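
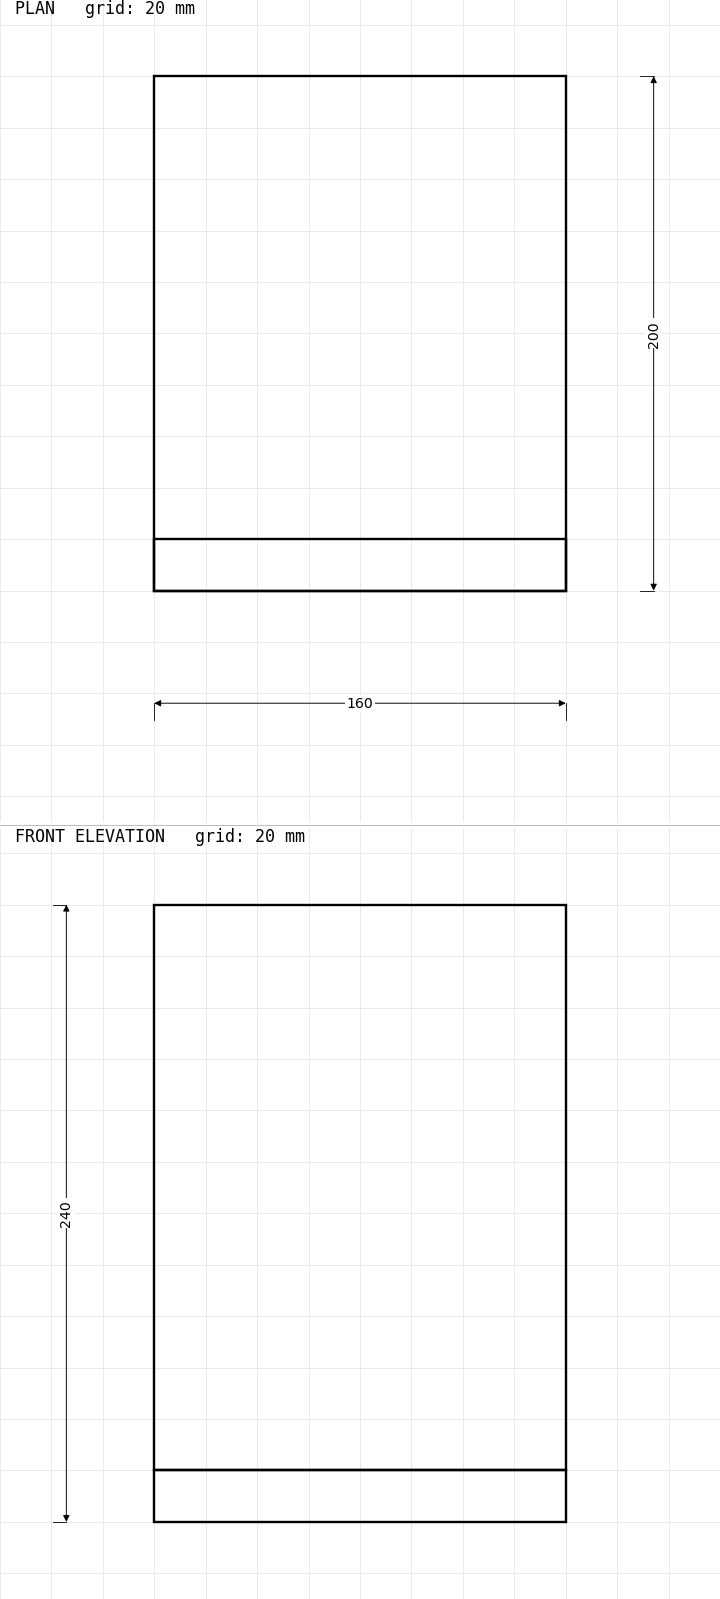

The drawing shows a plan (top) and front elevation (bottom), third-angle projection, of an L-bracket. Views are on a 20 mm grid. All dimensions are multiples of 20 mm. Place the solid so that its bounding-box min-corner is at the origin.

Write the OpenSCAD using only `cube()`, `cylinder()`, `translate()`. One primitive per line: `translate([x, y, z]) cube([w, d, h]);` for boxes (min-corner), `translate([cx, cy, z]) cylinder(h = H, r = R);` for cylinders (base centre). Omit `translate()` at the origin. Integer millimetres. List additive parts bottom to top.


cube([160, 200, 20]);
translate([0, 0, 20]) cube([160, 20, 220]);


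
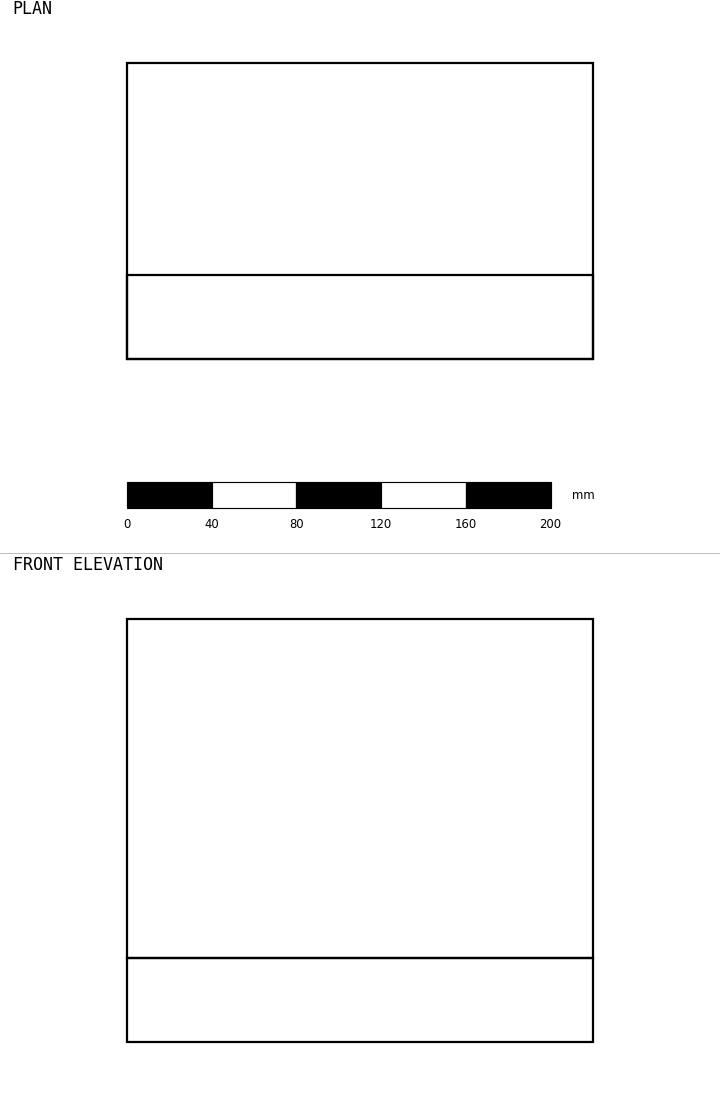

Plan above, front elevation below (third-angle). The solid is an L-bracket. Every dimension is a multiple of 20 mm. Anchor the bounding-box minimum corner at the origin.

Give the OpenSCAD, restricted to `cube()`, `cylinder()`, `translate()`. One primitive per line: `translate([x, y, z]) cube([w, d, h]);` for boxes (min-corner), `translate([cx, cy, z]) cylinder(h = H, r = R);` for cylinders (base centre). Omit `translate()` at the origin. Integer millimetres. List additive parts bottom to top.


cube([220, 140, 40]);
translate([0, 0, 40]) cube([220, 40, 160]);


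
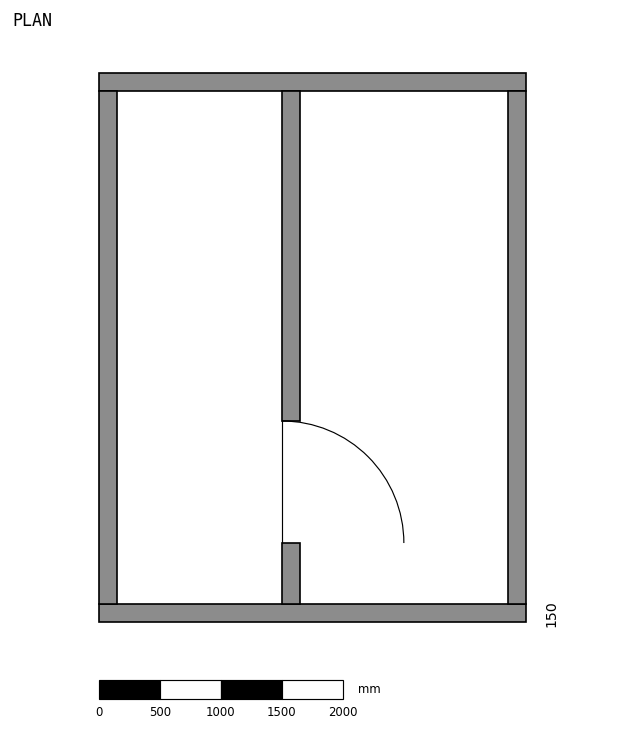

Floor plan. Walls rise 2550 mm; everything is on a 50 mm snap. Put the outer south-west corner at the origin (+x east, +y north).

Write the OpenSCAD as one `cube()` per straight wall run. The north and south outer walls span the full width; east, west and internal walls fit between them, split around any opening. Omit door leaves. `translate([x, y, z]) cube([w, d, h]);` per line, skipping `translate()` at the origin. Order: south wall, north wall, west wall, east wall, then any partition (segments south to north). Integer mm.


cube([3500, 150, 2550]);
translate([0, 4350, 0]) cube([3500, 150, 2550]);
translate([0, 150, 0]) cube([150, 4200, 2550]);
translate([3350, 150, 0]) cube([150, 4200, 2550]);
translate([1500, 150, 0]) cube([150, 500, 2550]);
translate([1500, 1650, 0]) cube([150, 2700, 2550]);


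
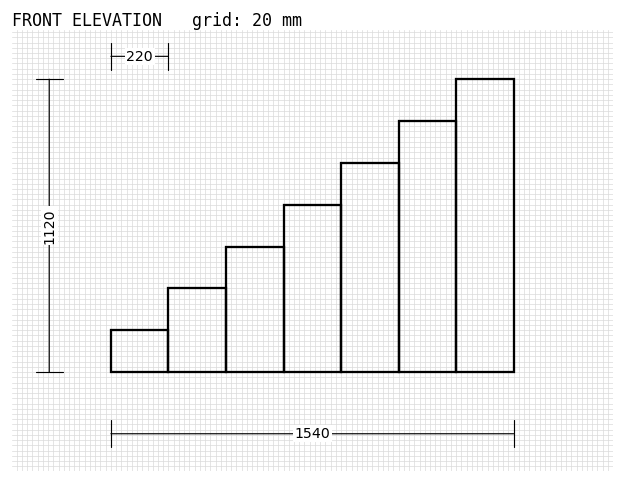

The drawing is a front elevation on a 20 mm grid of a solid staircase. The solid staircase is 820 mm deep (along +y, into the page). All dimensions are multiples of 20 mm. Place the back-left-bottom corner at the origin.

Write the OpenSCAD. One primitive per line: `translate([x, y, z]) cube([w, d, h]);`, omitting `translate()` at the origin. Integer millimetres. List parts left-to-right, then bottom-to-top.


cube([220, 820, 160]);
translate([220, 0, 0]) cube([220, 820, 320]);
translate([440, 0, 0]) cube([220, 820, 480]);
translate([660, 0, 0]) cube([220, 820, 640]);
translate([880, 0, 0]) cube([220, 820, 800]);
translate([1100, 0, 0]) cube([220, 820, 960]);
translate([1320, 0, 0]) cube([220, 820, 1120]);


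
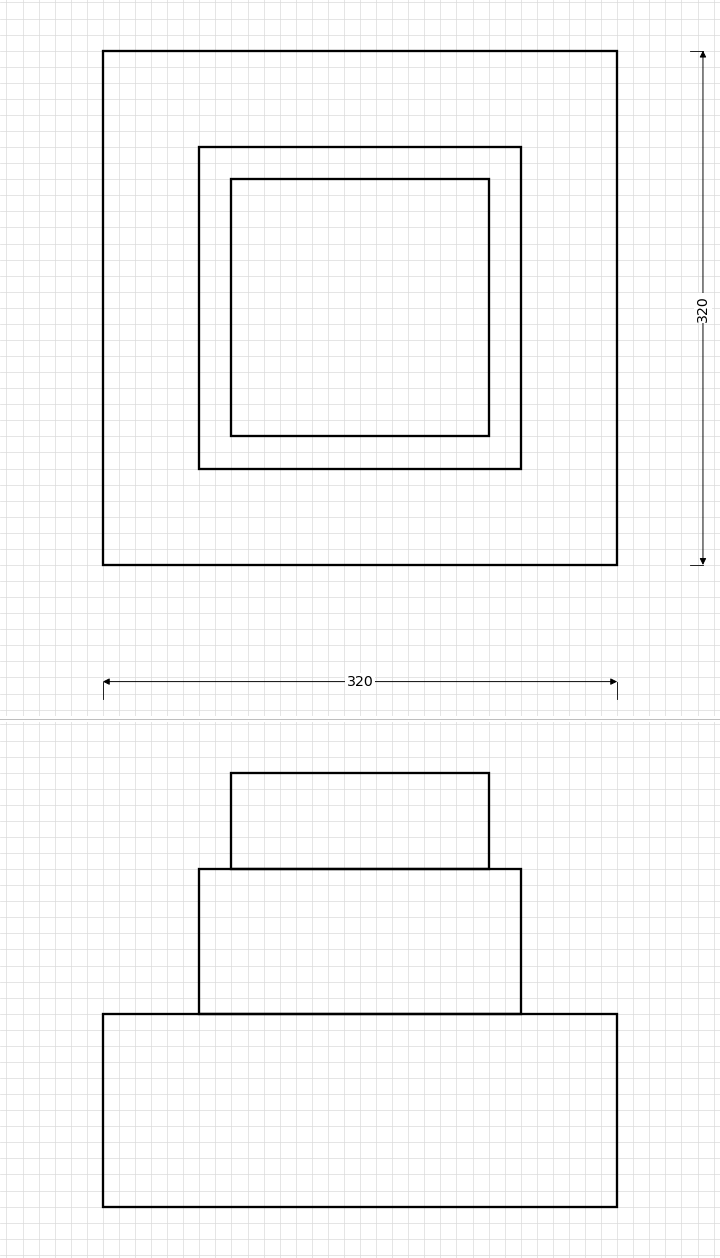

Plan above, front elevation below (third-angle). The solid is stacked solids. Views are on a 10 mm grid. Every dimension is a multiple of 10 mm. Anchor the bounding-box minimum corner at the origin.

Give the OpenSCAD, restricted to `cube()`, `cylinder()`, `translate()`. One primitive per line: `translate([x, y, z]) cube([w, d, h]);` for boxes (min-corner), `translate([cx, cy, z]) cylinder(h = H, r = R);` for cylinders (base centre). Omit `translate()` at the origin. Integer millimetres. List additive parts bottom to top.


cube([320, 320, 120]);
translate([60, 60, 120]) cube([200, 200, 90]);
translate([80, 80, 210]) cube([160, 160, 60]);


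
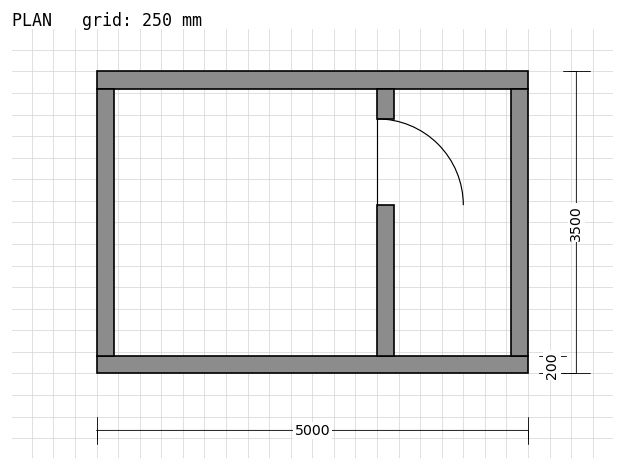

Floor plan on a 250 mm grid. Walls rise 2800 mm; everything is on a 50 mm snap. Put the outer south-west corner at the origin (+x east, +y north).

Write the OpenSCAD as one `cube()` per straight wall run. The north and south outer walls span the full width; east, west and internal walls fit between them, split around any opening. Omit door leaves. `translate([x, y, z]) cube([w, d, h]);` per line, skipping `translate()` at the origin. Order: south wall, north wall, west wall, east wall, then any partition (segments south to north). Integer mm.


cube([5000, 200, 2800]);
translate([0, 3300, 0]) cube([5000, 200, 2800]);
translate([0, 200, 0]) cube([200, 3100, 2800]);
translate([4800, 200, 0]) cube([200, 3100, 2800]);
translate([3250, 200, 0]) cube([200, 1750, 2800]);
translate([3250, 2950, 0]) cube([200, 350, 2800]);


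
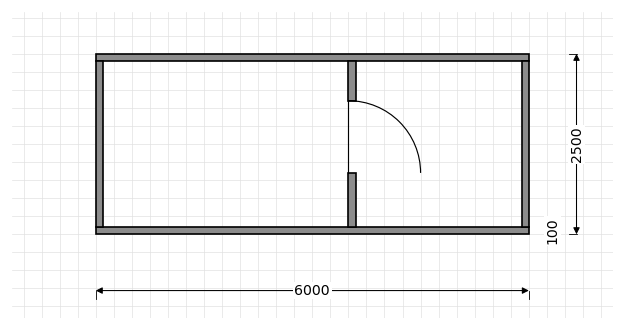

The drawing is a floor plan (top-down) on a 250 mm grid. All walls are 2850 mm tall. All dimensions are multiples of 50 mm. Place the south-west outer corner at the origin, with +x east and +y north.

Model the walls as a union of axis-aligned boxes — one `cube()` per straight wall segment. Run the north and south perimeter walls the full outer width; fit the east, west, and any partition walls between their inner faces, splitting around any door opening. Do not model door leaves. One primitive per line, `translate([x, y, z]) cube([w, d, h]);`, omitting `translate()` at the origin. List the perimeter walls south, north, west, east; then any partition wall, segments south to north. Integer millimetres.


cube([6000, 100, 2850]);
translate([0, 2400, 0]) cube([6000, 100, 2850]);
translate([0, 100, 0]) cube([100, 2300, 2850]);
translate([5900, 100, 0]) cube([100, 2300, 2850]);
translate([3500, 100, 0]) cube([100, 750, 2850]);
translate([3500, 1850, 0]) cube([100, 550, 2850]);


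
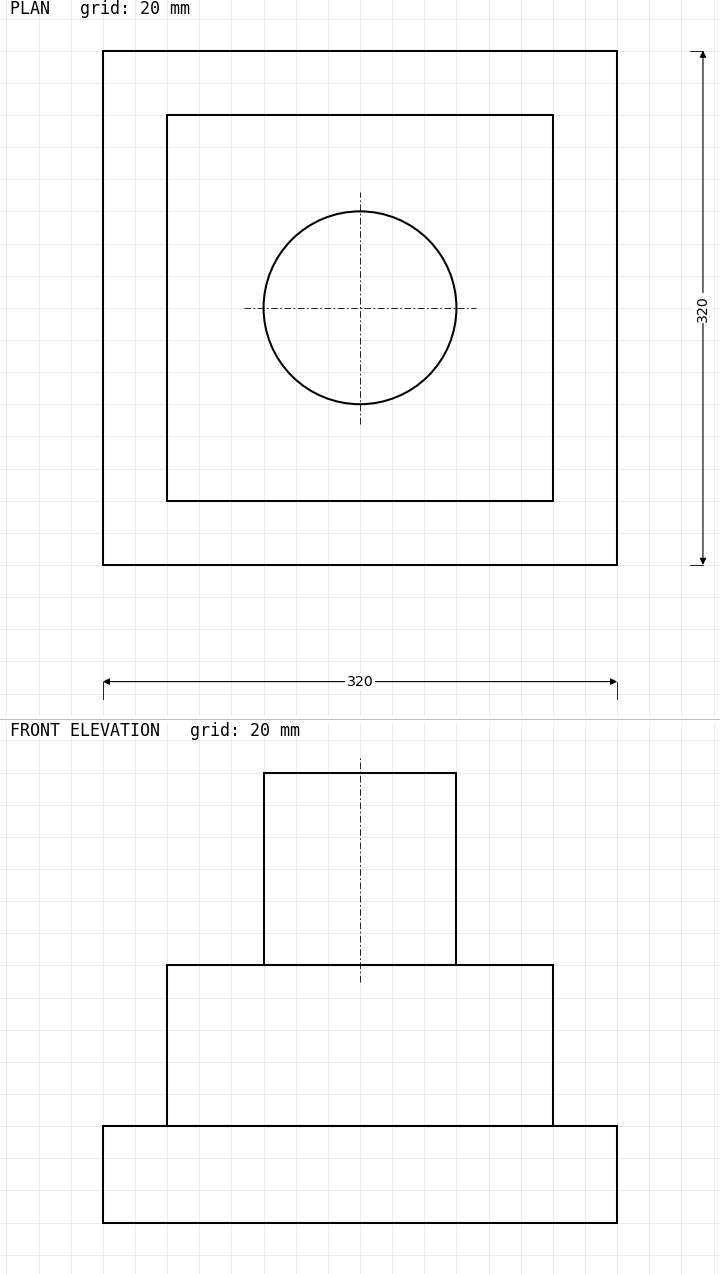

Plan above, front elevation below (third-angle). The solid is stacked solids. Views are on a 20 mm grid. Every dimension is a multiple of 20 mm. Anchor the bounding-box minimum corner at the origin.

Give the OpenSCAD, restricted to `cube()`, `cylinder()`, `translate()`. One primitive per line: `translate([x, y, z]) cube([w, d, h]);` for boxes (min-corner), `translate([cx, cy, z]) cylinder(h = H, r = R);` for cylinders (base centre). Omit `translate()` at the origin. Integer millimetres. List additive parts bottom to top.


cube([320, 320, 60]);
translate([40, 40, 60]) cube([240, 240, 100]);
translate([160, 160, 160]) cylinder(h = 120, r = 60);


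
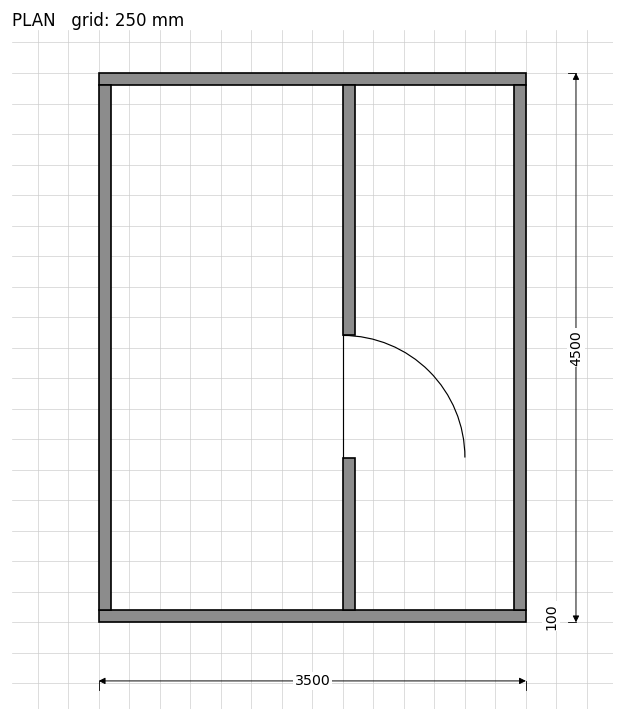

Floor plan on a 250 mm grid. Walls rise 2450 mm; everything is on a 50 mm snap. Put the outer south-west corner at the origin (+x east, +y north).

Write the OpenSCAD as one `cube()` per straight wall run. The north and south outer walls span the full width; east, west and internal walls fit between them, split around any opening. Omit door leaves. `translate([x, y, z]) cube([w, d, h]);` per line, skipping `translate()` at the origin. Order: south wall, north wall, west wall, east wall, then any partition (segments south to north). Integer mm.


cube([3500, 100, 2450]);
translate([0, 4400, 0]) cube([3500, 100, 2450]);
translate([0, 100, 0]) cube([100, 4300, 2450]);
translate([3400, 100, 0]) cube([100, 4300, 2450]);
translate([2000, 100, 0]) cube([100, 1250, 2450]);
translate([2000, 2350, 0]) cube([100, 2050, 2450]);


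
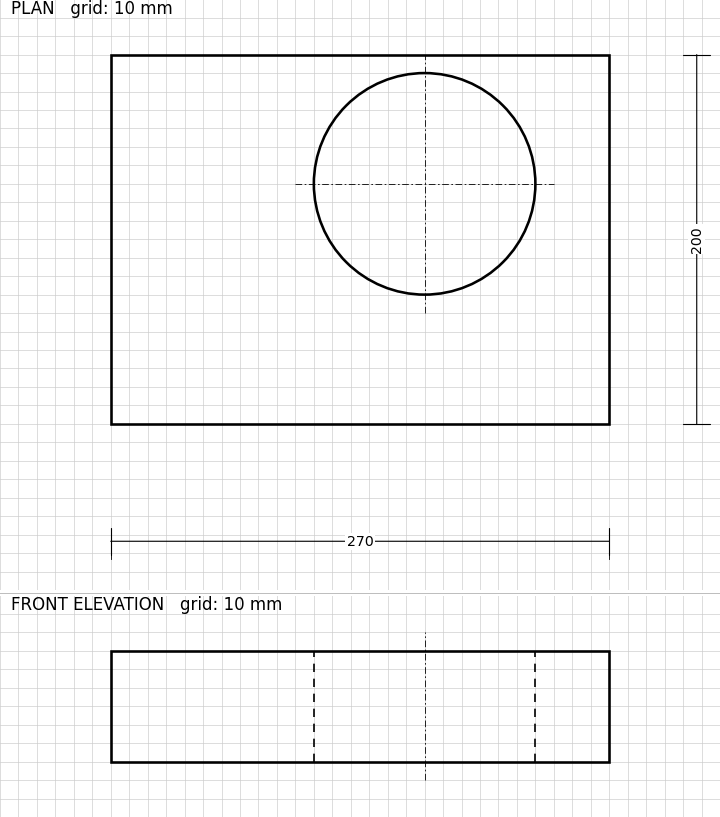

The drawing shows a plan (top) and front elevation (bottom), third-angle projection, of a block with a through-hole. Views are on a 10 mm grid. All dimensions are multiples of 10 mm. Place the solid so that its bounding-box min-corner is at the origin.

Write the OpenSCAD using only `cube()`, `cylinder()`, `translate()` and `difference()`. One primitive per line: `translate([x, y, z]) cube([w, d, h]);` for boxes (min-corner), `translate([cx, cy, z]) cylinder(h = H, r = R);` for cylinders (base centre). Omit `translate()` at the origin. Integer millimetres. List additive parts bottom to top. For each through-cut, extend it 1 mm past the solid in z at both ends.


difference() {
  cube([270, 200, 60]);
  translate([170, 130, -1]) cylinder(h = 62, r = 60);
}


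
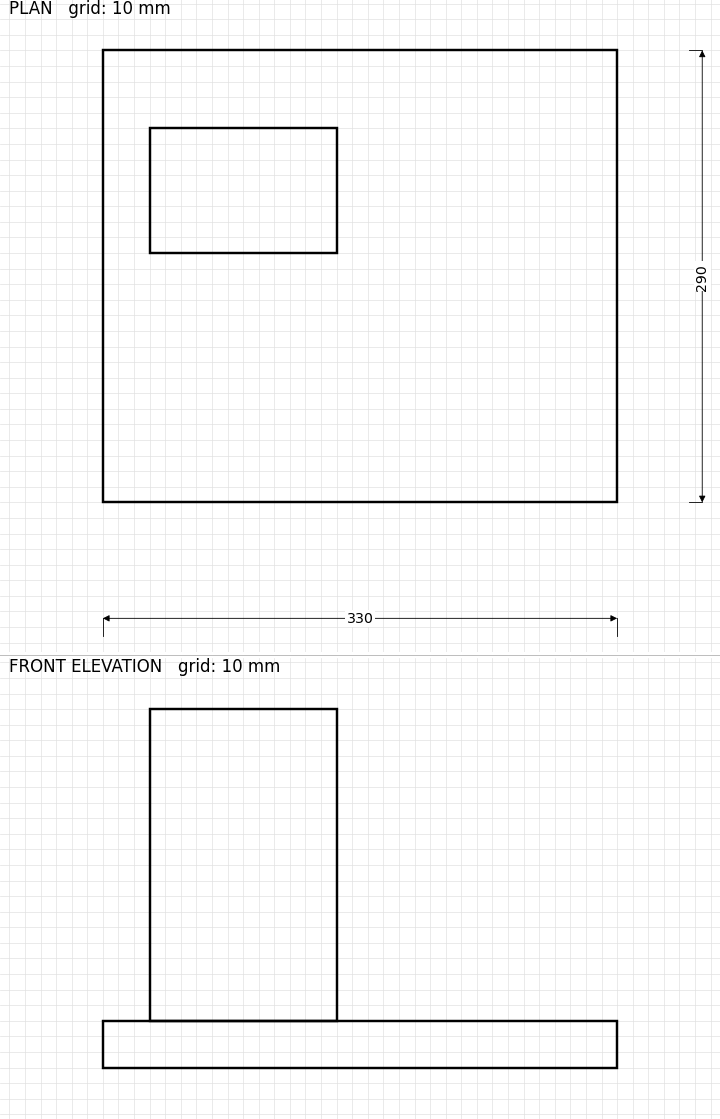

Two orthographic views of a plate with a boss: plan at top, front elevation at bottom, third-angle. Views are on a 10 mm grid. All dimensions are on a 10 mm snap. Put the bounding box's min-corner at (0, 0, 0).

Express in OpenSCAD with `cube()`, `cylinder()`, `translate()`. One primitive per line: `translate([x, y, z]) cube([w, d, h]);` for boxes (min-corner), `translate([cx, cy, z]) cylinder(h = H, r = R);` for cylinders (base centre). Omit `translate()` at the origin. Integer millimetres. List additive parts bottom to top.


cube([330, 290, 30]);
translate([30, 160, 30]) cube([120, 80, 200]);


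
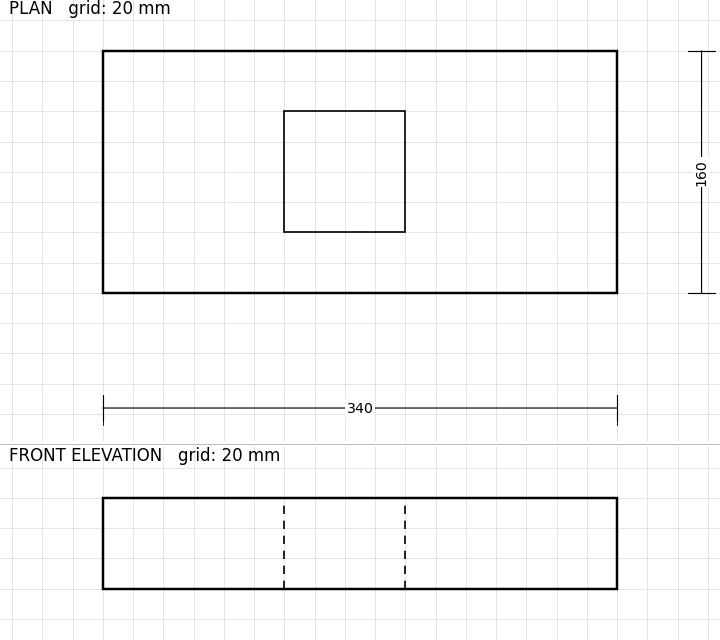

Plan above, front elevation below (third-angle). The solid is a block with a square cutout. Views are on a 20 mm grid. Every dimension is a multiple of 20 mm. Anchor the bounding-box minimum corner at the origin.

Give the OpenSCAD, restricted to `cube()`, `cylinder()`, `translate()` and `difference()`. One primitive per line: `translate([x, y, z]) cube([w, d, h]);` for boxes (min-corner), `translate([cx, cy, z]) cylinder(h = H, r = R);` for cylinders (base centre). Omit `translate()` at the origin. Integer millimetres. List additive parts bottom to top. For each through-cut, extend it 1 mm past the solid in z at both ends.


difference() {
  cube([340, 160, 60]);
  translate([120, 40, -1]) cube([80, 80, 62]);
}


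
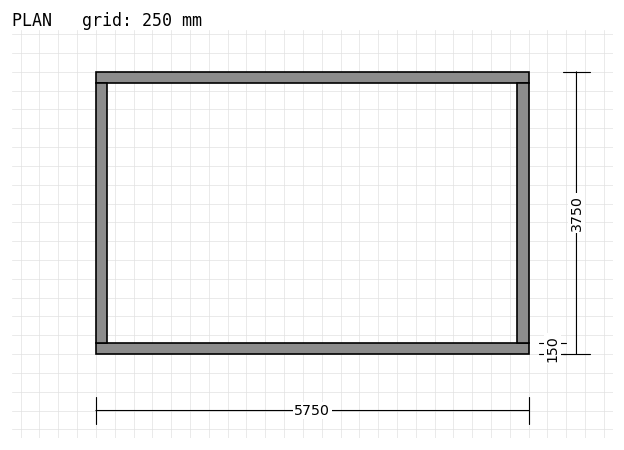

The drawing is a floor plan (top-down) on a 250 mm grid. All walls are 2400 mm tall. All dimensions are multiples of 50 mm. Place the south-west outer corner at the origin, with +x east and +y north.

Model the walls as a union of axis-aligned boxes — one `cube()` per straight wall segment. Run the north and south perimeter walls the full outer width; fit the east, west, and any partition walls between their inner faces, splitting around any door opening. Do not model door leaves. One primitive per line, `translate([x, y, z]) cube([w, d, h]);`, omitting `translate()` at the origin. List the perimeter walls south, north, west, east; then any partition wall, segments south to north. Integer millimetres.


cube([5750, 150, 2400]);
translate([0, 3600, 0]) cube([5750, 150, 2400]);
translate([0, 150, 0]) cube([150, 3450, 2400]);
translate([5600, 150, 0]) cube([150, 3450, 2400]);


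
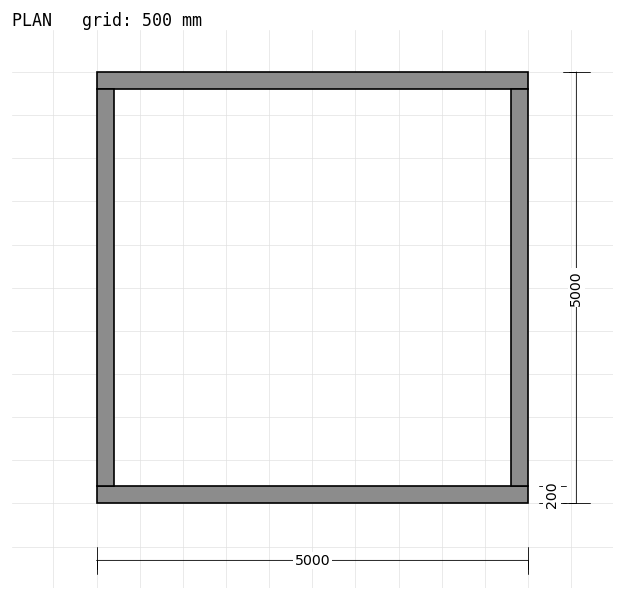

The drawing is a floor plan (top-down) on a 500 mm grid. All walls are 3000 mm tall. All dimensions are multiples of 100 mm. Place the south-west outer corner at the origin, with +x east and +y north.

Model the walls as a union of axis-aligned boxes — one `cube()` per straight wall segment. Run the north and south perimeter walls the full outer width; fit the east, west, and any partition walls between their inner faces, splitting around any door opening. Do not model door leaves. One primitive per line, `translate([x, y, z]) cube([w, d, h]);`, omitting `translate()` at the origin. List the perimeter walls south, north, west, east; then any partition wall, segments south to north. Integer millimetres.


cube([5000, 200, 3000]);
translate([0, 4800, 0]) cube([5000, 200, 3000]);
translate([0, 200, 0]) cube([200, 4600, 3000]);
translate([4800, 200, 0]) cube([200, 4600, 3000]);


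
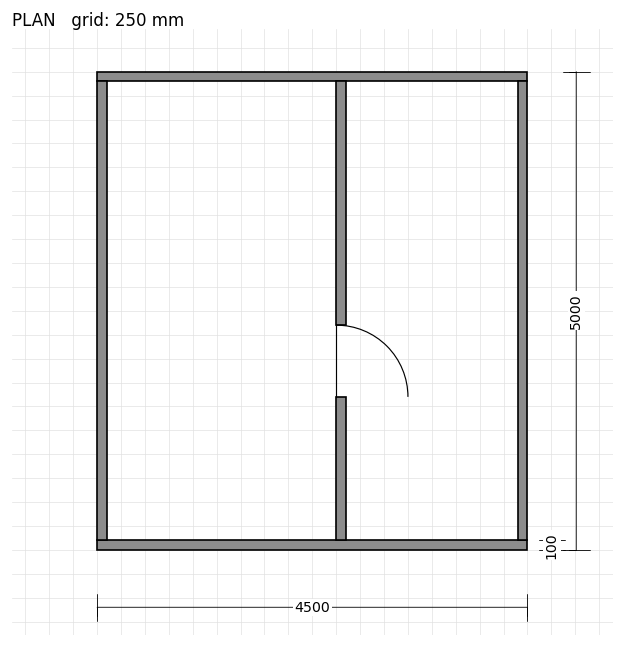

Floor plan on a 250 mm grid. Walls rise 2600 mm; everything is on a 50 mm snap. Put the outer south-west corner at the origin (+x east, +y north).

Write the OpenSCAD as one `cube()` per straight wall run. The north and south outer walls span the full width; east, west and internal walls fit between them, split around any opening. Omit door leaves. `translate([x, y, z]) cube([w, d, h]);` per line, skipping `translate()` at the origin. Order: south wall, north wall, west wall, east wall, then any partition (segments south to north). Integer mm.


cube([4500, 100, 2600]);
translate([0, 4900, 0]) cube([4500, 100, 2600]);
translate([0, 100, 0]) cube([100, 4800, 2600]);
translate([4400, 100, 0]) cube([100, 4800, 2600]);
translate([2500, 100, 0]) cube([100, 1500, 2600]);
translate([2500, 2350, 0]) cube([100, 2550, 2600]);


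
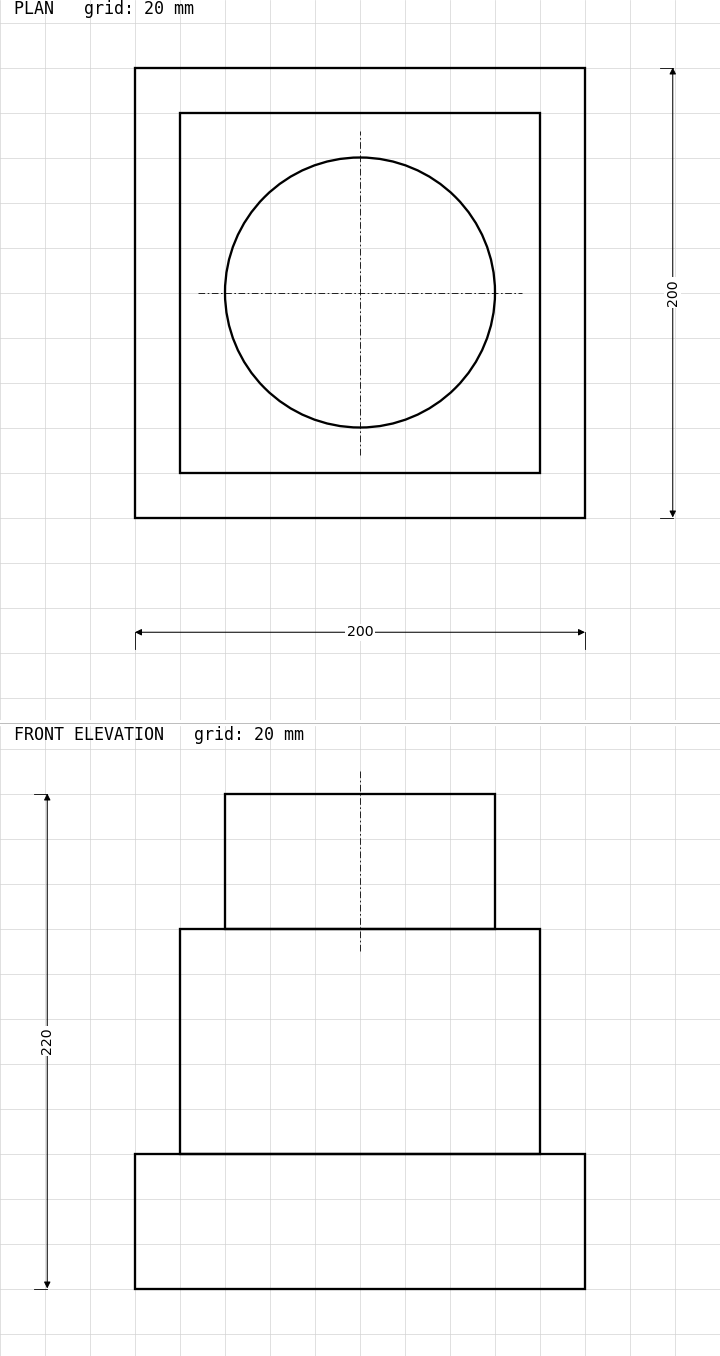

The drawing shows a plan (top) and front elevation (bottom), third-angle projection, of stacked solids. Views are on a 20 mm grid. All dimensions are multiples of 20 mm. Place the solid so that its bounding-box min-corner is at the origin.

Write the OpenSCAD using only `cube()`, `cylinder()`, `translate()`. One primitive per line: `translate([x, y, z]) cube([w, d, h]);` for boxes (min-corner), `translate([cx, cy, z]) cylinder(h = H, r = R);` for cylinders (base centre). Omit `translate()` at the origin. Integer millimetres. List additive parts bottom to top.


cube([200, 200, 60]);
translate([20, 20, 60]) cube([160, 160, 100]);
translate([100, 100, 160]) cylinder(h = 60, r = 60);


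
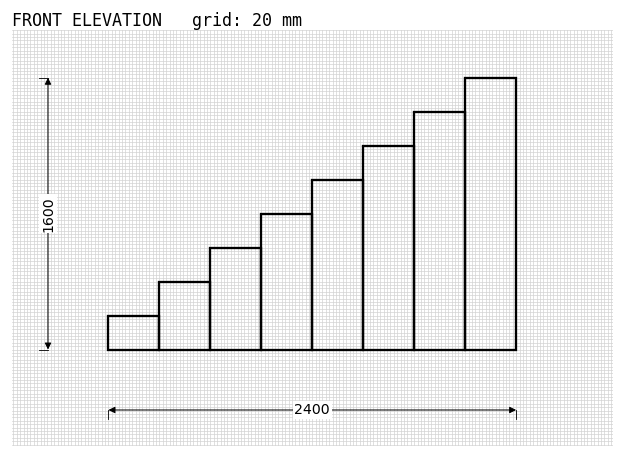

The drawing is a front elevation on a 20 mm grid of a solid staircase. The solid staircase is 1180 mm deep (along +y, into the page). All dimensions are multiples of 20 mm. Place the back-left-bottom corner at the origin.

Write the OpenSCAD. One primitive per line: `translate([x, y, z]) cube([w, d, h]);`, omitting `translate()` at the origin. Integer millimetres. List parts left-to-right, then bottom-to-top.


cube([300, 1180, 200]);
translate([300, 0, 0]) cube([300, 1180, 400]);
translate([600, 0, 0]) cube([300, 1180, 600]);
translate([900, 0, 0]) cube([300, 1180, 800]);
translate([1200, 0, 0]) cube([300, 1180, 1000]);
translate([1500, 0, 0]) cube([300, 1180, 1200]);
translate([1800, 0, 0]) cube([300, 1180, 1400]);
translate([2100, 0, 0]) cube([300, 1180, 1600]);


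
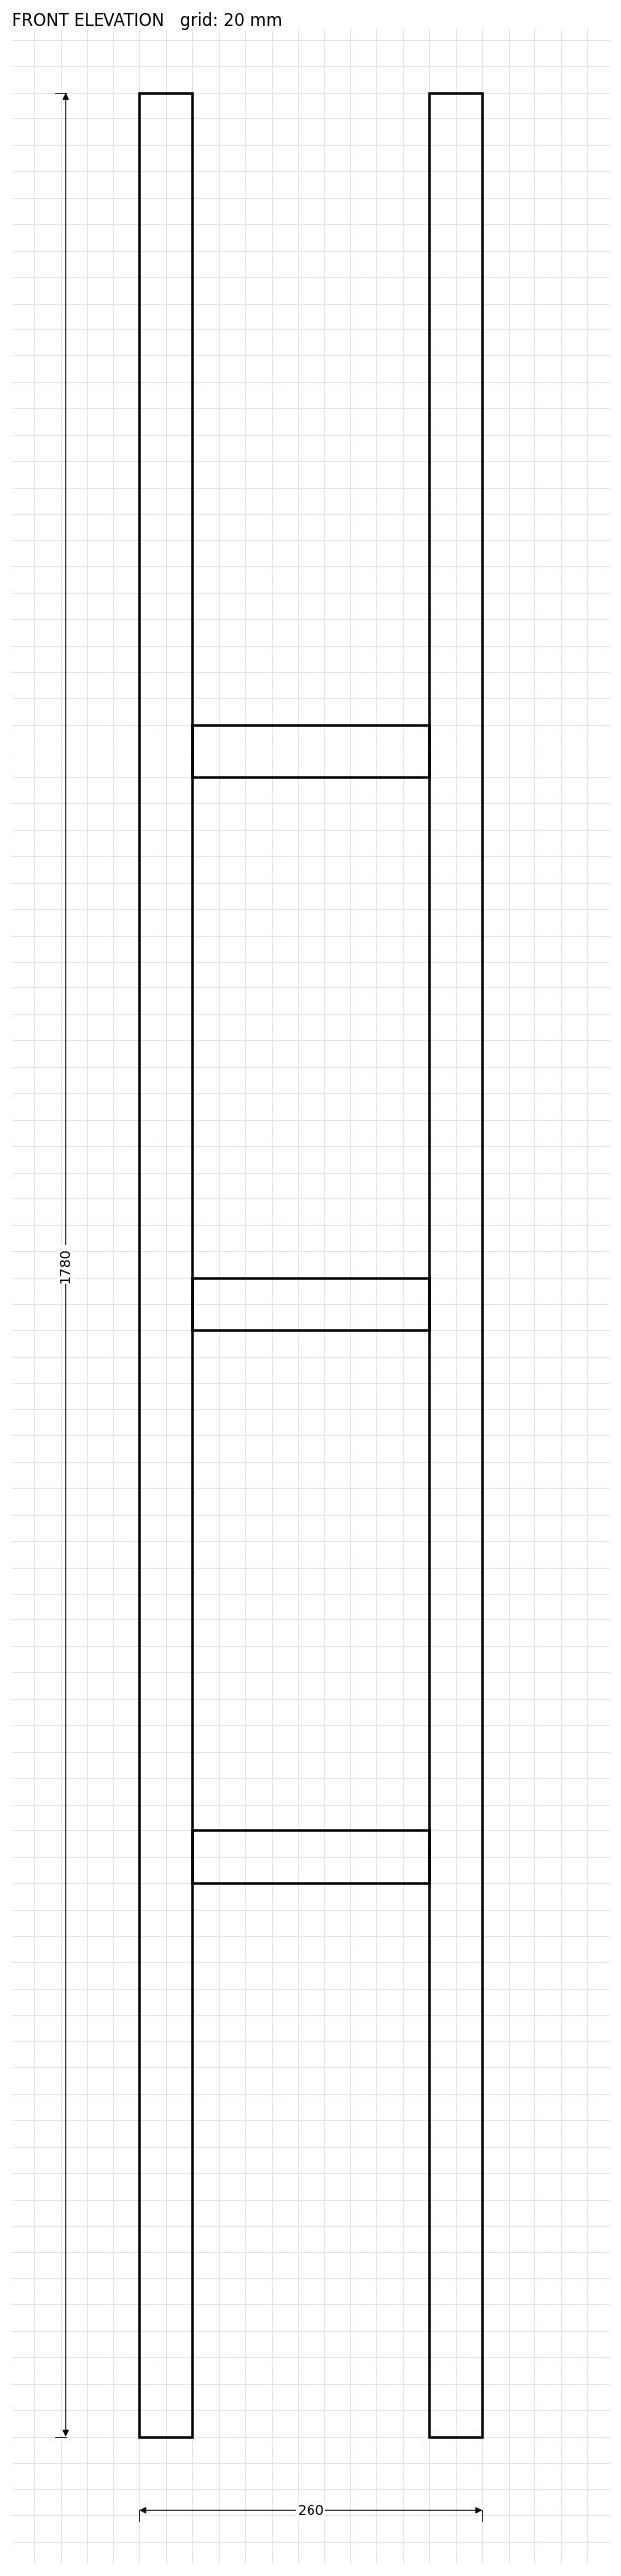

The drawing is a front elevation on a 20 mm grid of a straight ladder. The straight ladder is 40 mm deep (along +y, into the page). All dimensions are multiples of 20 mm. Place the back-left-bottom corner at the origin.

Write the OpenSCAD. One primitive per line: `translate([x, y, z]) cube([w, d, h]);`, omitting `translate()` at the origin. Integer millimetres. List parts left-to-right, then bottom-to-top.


cube([40, 40, 1780]);
translate([40, 0, 420]) cube([180, 40, 40]);
translate([40, 0, 840]) cube([180, 40, 40]);
translate([40, 0, 1260]) cube([180, 40, 40]);
translate([220, 0, 0]) cube([40, 40, 1780]);


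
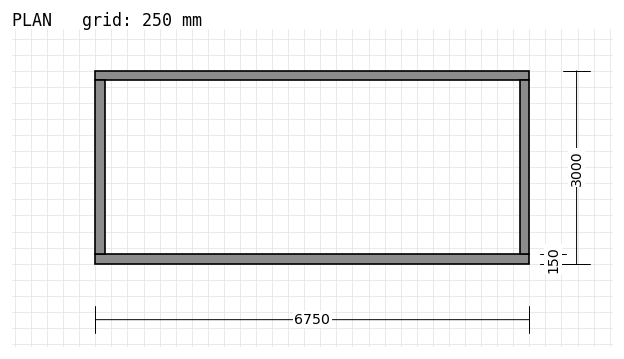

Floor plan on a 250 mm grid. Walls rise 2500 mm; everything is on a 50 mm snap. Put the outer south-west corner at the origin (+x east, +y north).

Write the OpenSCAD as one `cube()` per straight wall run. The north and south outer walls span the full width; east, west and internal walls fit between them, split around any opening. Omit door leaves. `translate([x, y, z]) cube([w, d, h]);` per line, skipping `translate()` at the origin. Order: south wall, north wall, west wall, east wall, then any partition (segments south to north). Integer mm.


cube([6750, 150, 2500]);
translate([0, 2850, 0]) cube([6750, 150, 2500]);
translate([0, 150, 0]) cube([150, 2700, 2500]);
translate([6600, 150, 0]) cube([150, 2700, 2500]);


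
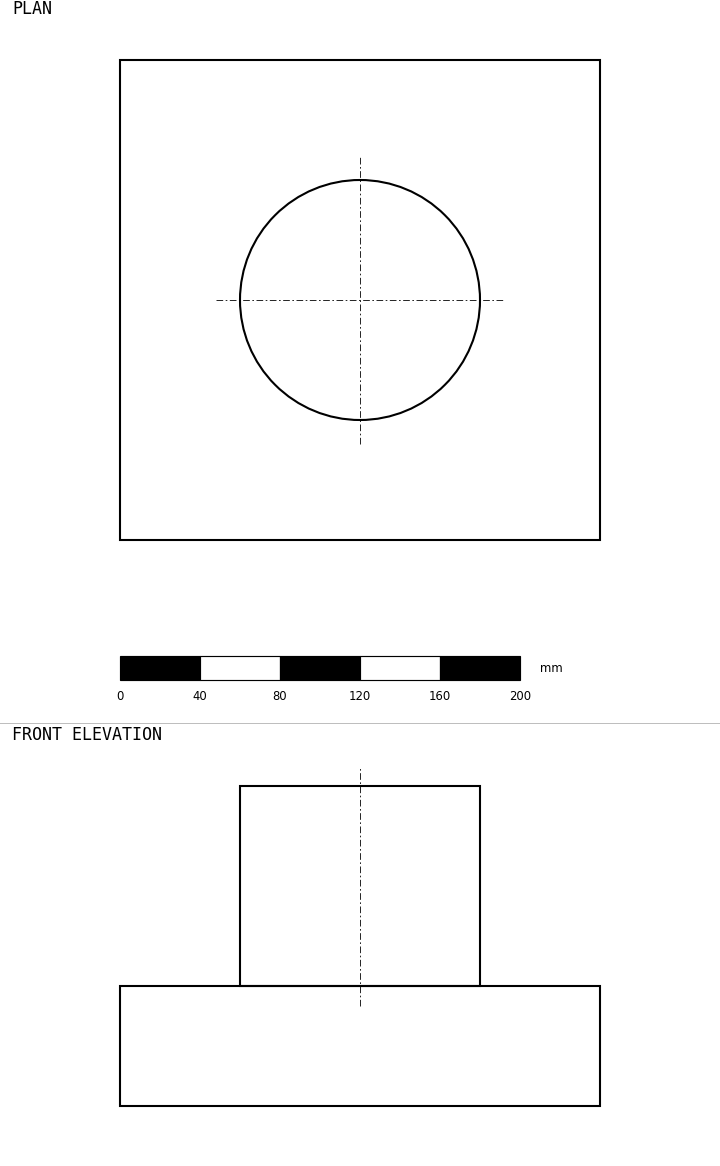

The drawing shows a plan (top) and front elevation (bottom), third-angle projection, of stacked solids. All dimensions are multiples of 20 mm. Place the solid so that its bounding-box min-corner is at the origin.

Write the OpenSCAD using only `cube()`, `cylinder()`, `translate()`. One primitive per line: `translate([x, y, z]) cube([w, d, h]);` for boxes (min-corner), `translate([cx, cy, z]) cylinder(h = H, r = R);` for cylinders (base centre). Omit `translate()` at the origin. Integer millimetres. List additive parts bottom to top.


cube([240, 240, 60]);
translate([120, 120, 60]) cylinder(h = 100, r = 60);


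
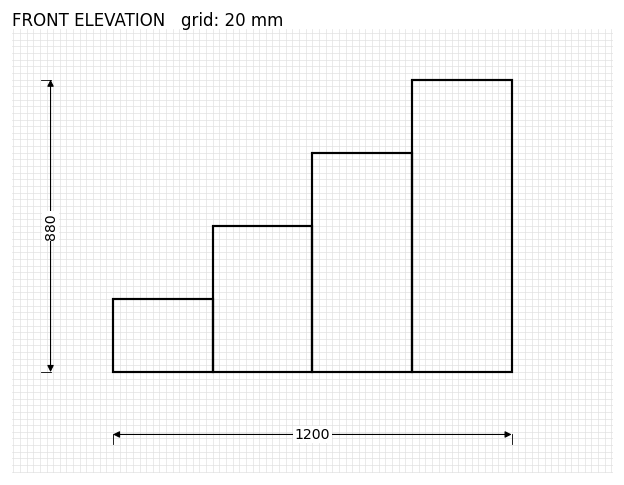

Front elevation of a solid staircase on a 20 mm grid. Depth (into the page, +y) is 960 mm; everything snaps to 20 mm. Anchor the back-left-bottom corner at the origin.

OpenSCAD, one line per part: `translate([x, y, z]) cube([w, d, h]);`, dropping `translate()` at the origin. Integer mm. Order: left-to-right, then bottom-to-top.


cube([300, 960, 220]);
translate([300, 0, 0]) cube([300, 960, 440]);
translate([600, 0, 0]) cube([300, 960, 660]);
translate([900, 0, 0]) cube([300, 960, 880]);


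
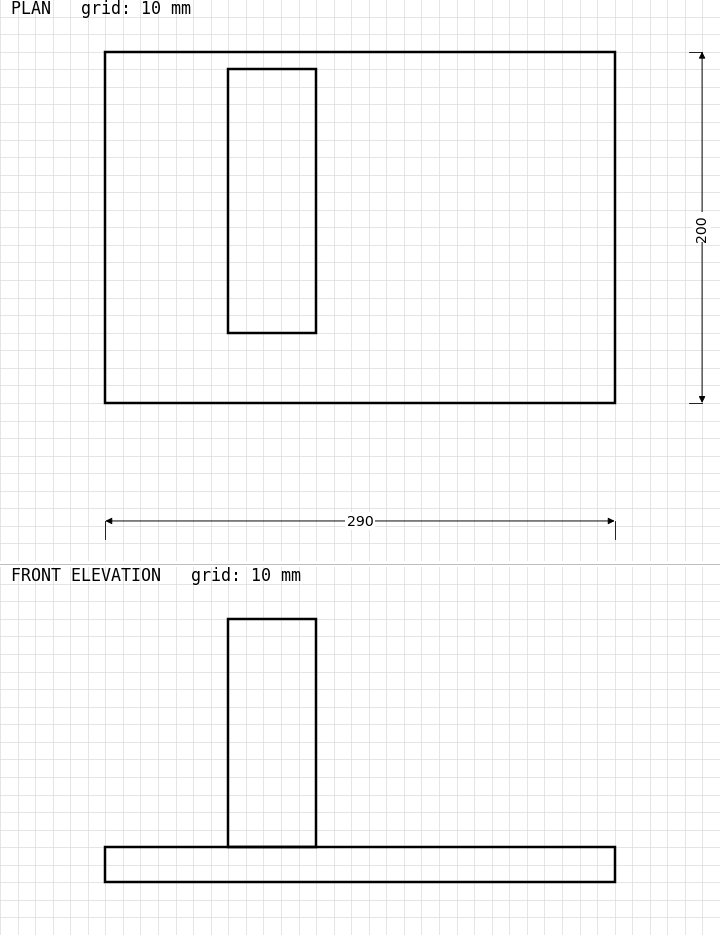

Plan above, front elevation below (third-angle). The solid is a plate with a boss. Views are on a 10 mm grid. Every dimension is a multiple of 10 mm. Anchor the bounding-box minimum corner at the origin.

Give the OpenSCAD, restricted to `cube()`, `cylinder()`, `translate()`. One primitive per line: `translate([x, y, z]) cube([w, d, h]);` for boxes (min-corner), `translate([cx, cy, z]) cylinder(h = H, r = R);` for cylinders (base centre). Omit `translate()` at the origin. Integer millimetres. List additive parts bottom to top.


cube([290, 200, 20]);
translate([70, 40, 20]) cube([50, 150, 130]);


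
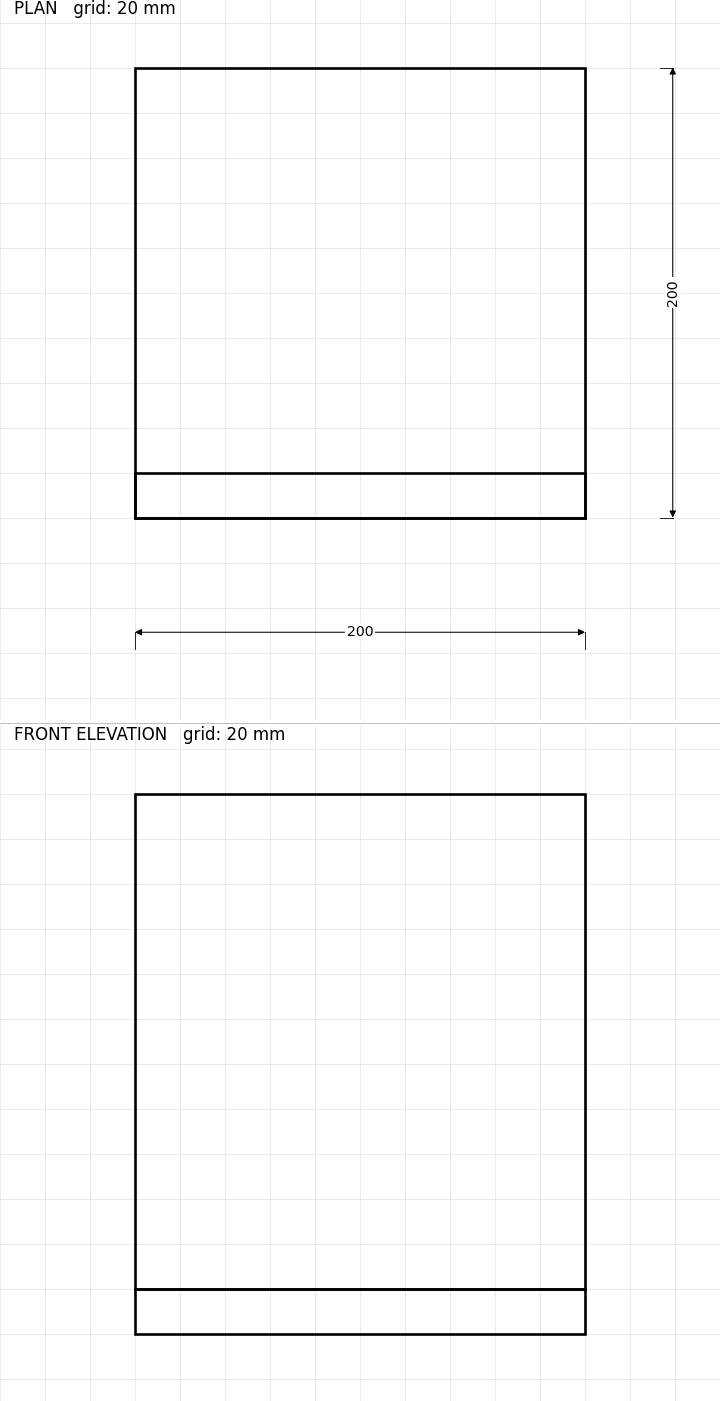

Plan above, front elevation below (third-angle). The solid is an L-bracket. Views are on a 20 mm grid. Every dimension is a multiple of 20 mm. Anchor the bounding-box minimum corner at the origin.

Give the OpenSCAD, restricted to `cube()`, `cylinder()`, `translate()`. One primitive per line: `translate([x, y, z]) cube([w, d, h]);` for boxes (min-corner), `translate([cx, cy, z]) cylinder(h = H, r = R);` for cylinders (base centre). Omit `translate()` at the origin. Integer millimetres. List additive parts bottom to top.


cube([200, 200, 20]);
translate([0, 0, 20]) cube([200, 20, 220]);


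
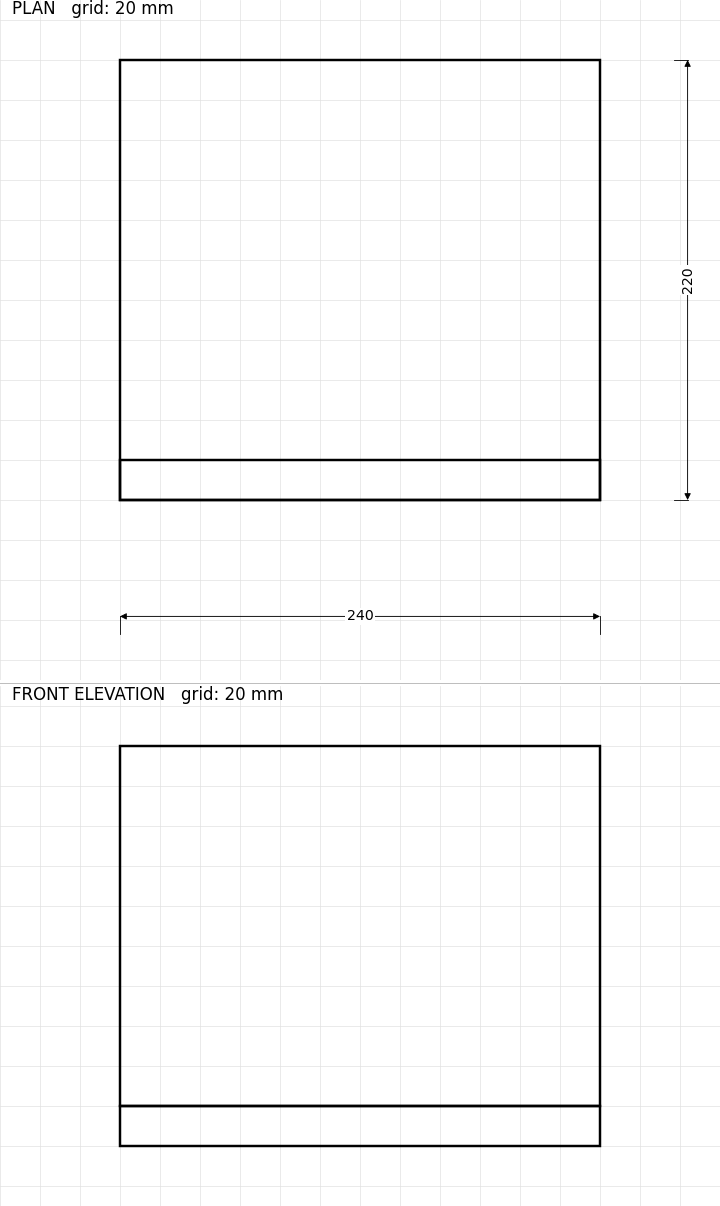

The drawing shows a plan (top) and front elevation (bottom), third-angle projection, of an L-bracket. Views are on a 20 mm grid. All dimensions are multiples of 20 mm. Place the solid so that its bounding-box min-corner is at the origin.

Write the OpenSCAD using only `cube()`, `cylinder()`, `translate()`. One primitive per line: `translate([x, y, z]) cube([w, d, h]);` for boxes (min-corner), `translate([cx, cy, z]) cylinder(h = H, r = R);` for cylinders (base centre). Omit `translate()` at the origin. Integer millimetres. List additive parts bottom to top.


cube([240, 220, 20]);
translate([0, 0, 20]) cube([240, 20, 180]);


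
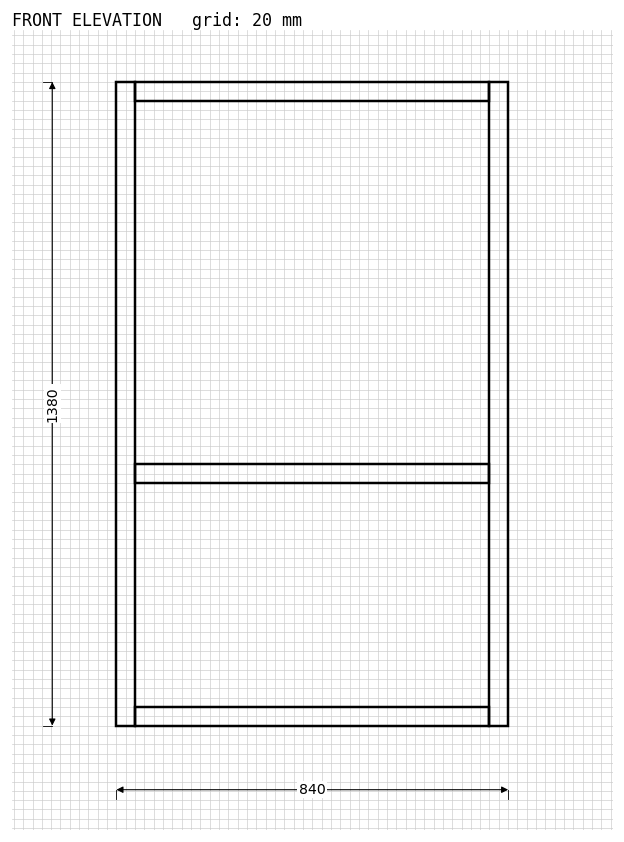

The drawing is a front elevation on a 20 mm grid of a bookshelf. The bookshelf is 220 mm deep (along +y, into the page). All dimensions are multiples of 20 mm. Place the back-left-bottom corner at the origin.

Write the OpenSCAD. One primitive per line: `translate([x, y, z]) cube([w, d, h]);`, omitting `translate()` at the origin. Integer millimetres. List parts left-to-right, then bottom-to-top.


cube([40, 220, 1380]);
translate([40, 0, 0]) cube([760, 220, 40]);
translate([40, 0, 520]) cube([760, 220, 40]);
translate([40, 0, 1340]) cube([760, 220, 40]);
translate([800, 0, 0]) cube([40, 220, 1380]);


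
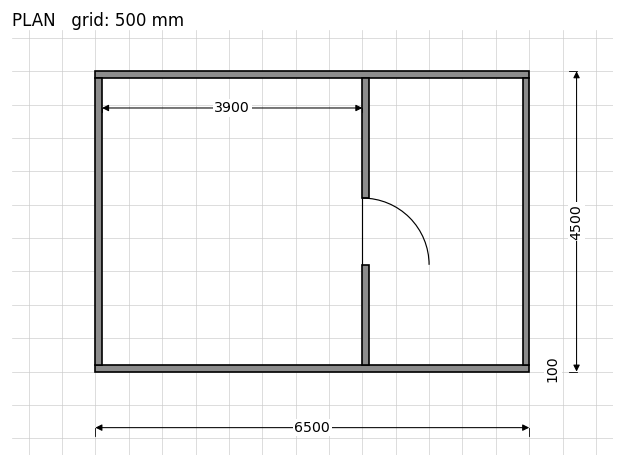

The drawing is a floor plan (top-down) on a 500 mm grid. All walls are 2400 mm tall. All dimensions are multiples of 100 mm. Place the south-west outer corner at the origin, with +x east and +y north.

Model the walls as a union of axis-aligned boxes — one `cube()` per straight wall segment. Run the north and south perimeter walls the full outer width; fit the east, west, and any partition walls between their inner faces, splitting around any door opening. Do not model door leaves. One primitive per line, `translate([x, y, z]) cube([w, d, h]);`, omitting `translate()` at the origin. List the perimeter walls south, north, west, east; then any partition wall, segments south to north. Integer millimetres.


cube([6500, 100, 2400]);
translate([0, 4400, 0]) cube([6500, 100, 2400]);
translate([0, 100, 0]) cube([100, 4300, 2400]);
translate([6400, 100, 0]) cube([100, 4300, 2400]);
translate([4000, 100, 0]) cube([100, 1500, 2400]);
translate([4000, 2600, 0]) cube([100, 1800, 2400]);


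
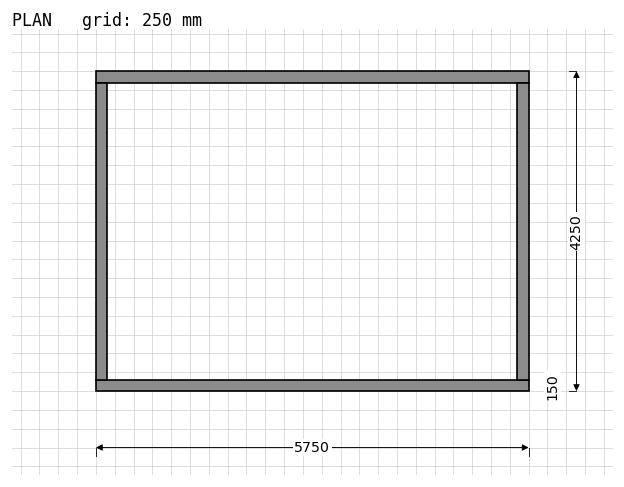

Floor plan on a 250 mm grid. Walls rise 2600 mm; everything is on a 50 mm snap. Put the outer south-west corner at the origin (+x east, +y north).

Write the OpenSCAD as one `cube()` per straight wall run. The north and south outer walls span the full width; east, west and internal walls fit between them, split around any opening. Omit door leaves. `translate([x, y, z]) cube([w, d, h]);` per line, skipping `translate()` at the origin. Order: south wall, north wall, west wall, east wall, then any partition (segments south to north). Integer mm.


cube([5750, 150, 2600]);
translate([0, 4100, 0]) cube([5750, 150, 2600]);
translate([0, 150, 0]) cube([150, 3950, 2600]);
translate([5600, 150, 0]) cube([150, 3950, 2600]);


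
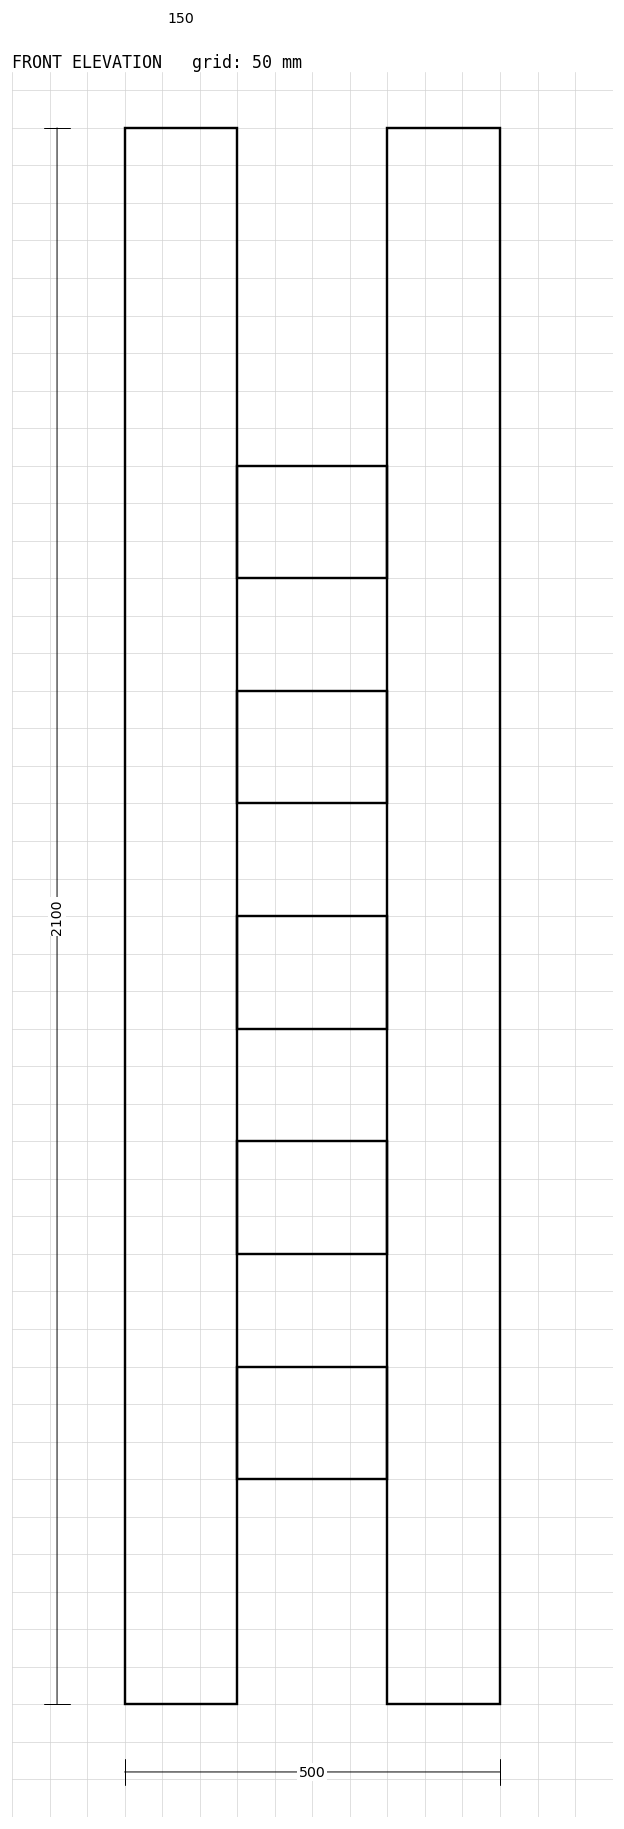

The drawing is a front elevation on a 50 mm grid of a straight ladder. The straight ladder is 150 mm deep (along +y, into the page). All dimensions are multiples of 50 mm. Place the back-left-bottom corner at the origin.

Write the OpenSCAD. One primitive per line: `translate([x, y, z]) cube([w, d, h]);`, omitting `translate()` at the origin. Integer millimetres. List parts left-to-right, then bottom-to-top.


cube([150, 150, 2100]);
translate([150, 0, 300]) cube([200, 150, 150]);
translate([150, 0, 600]) cube([200, 150, 150]);
translate([150, 0, 900]) cube([200, 150, 150]);
translate([150, 0, 1200]) cube([200, 150, 150]);
translate([150, 0, 1500]) cube([200, 150, 150]);
translate([350, 0, 0]) cube([150, 150, 2100]);


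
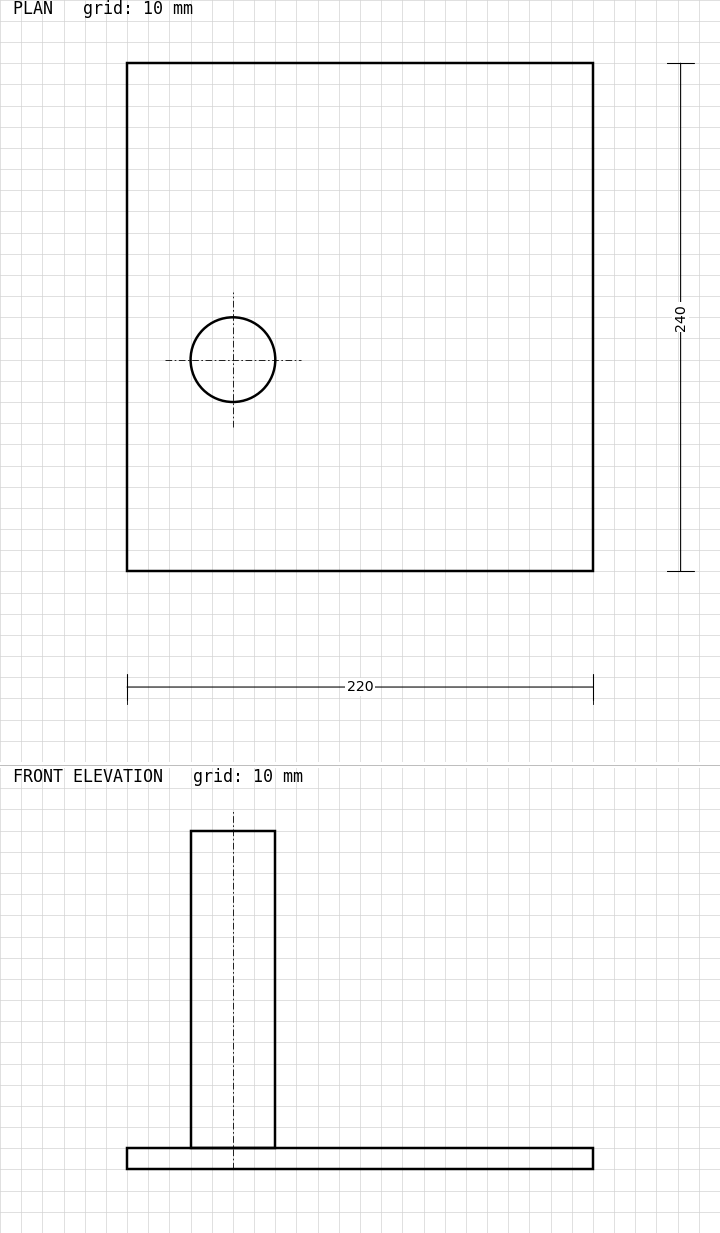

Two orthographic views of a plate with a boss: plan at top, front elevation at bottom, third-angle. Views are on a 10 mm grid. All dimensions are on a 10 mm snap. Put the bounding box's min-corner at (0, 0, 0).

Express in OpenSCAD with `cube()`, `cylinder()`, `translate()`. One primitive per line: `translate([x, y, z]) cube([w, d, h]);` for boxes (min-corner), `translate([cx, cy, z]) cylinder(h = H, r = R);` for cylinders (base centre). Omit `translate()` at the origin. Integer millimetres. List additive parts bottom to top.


cube([220, 240, 10]);
translate([50, 100, 10]) cylinder(h = 150, r = 20);


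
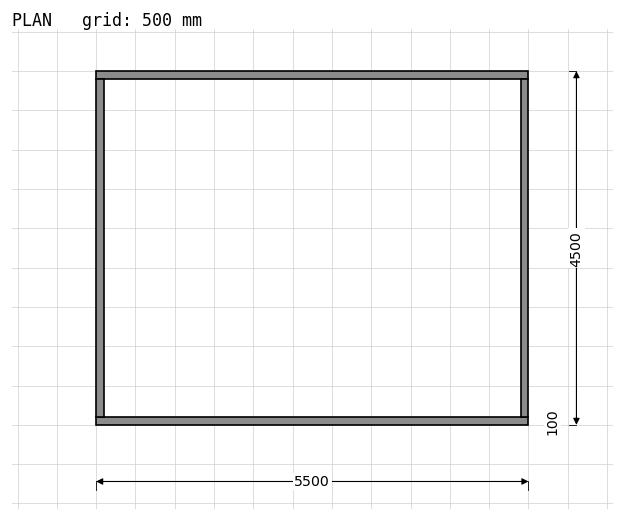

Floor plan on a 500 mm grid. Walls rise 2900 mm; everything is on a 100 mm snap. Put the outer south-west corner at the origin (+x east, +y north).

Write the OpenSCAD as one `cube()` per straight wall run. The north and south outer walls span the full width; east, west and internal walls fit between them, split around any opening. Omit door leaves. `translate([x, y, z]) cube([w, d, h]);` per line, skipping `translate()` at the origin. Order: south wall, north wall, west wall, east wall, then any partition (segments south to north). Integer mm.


cube([5500, 100, 2900]);
translate([0, 4400, 0]) cube([5500, 100, 2900]);
translate([0, 100, 0]) cube([100, 4300, 2900]);
translate([5400, 100, 0]) cube([100, 4300, 2900]);


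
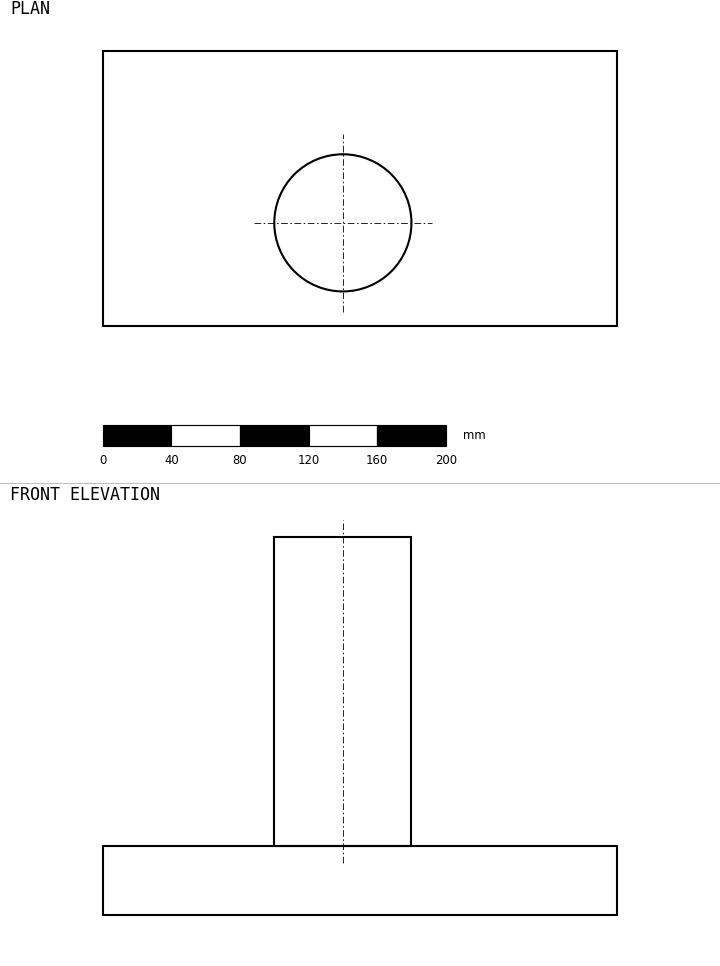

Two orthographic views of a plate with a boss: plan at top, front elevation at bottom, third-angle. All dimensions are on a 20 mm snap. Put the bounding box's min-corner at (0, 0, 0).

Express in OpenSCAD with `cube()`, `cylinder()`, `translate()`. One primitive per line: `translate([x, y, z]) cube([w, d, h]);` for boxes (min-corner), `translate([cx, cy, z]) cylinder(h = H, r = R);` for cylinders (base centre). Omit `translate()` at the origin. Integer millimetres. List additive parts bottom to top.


cube([300, 160, 40]);
translate([140, 60, 40]) cylinder(h = 180, r = 40);


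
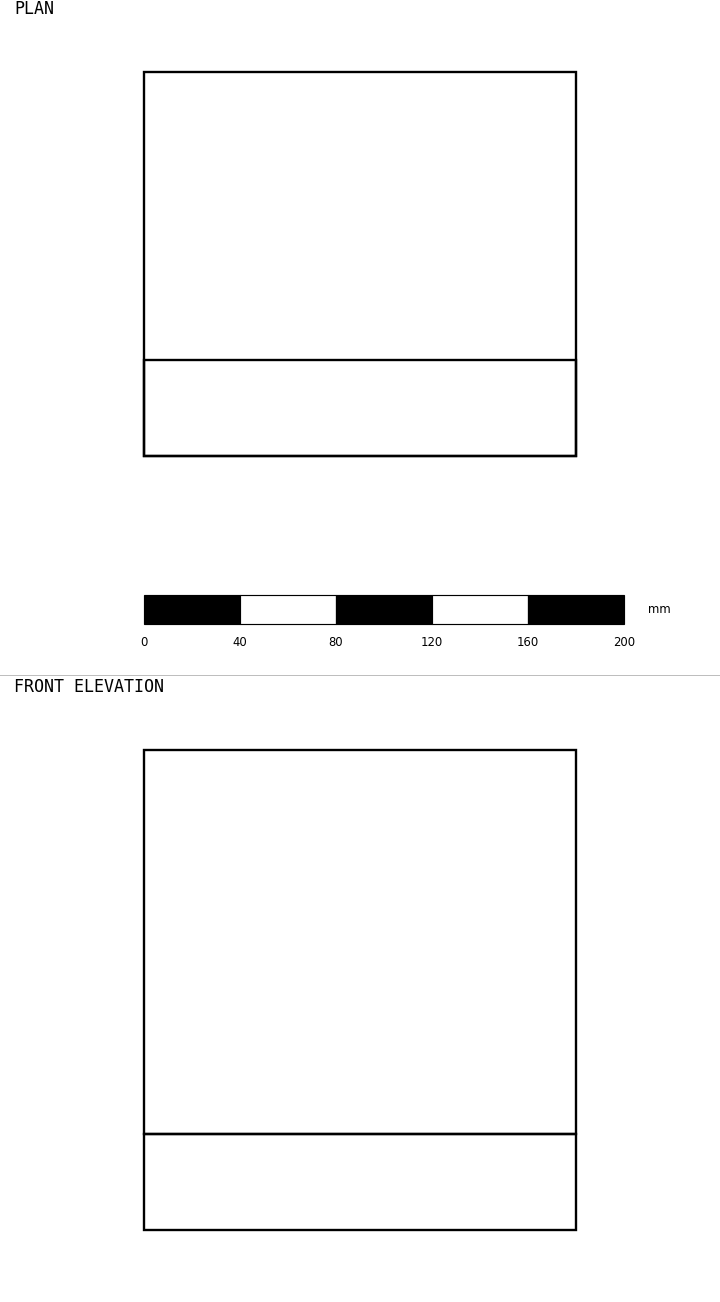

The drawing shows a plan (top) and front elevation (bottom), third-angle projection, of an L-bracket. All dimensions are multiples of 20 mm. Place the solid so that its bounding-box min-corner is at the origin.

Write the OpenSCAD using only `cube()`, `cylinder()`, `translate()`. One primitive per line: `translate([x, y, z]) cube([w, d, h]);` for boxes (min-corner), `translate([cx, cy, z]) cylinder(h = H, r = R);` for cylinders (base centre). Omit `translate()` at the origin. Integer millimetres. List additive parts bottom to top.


cube([180, 160, 40]);
translate([0, 0, 40]) cube([180, 40, 160]);


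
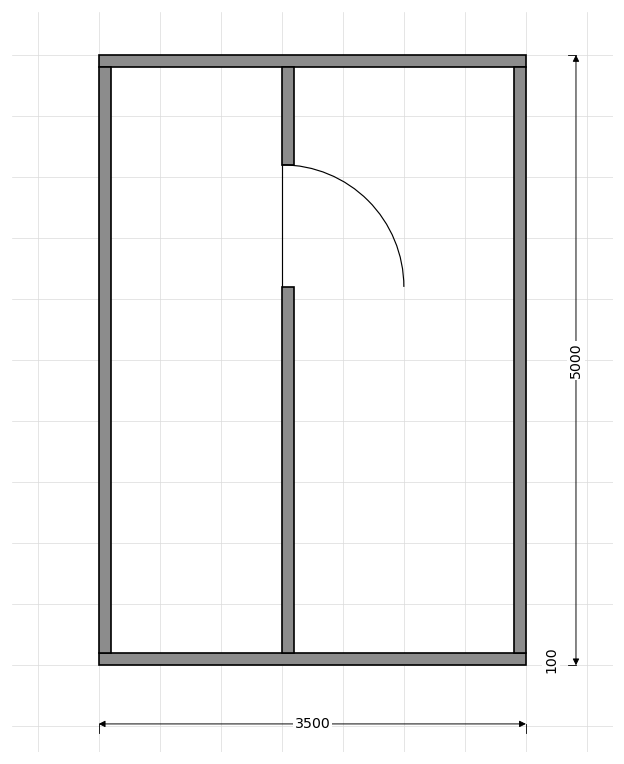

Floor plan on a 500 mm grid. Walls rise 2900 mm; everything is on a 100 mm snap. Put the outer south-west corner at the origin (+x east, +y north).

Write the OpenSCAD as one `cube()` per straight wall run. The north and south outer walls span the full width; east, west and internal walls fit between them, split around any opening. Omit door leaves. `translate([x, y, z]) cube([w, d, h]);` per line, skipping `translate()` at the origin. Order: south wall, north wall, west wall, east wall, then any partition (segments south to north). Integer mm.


cube([3500, 100, 2900]);
translate([0, 4900, 0]) cube([3500, 100, 2900]);
translate([0, 100, 0]) cube([100, 4800, 2900]);
translate([3400, 100, 0]) cube([100, 4800, 2900]);
translate([1500, 100, 0]) cube([100, 3000, 2900]);
translate([1500, 4100, 0]) cube([100, 800, 2900]);


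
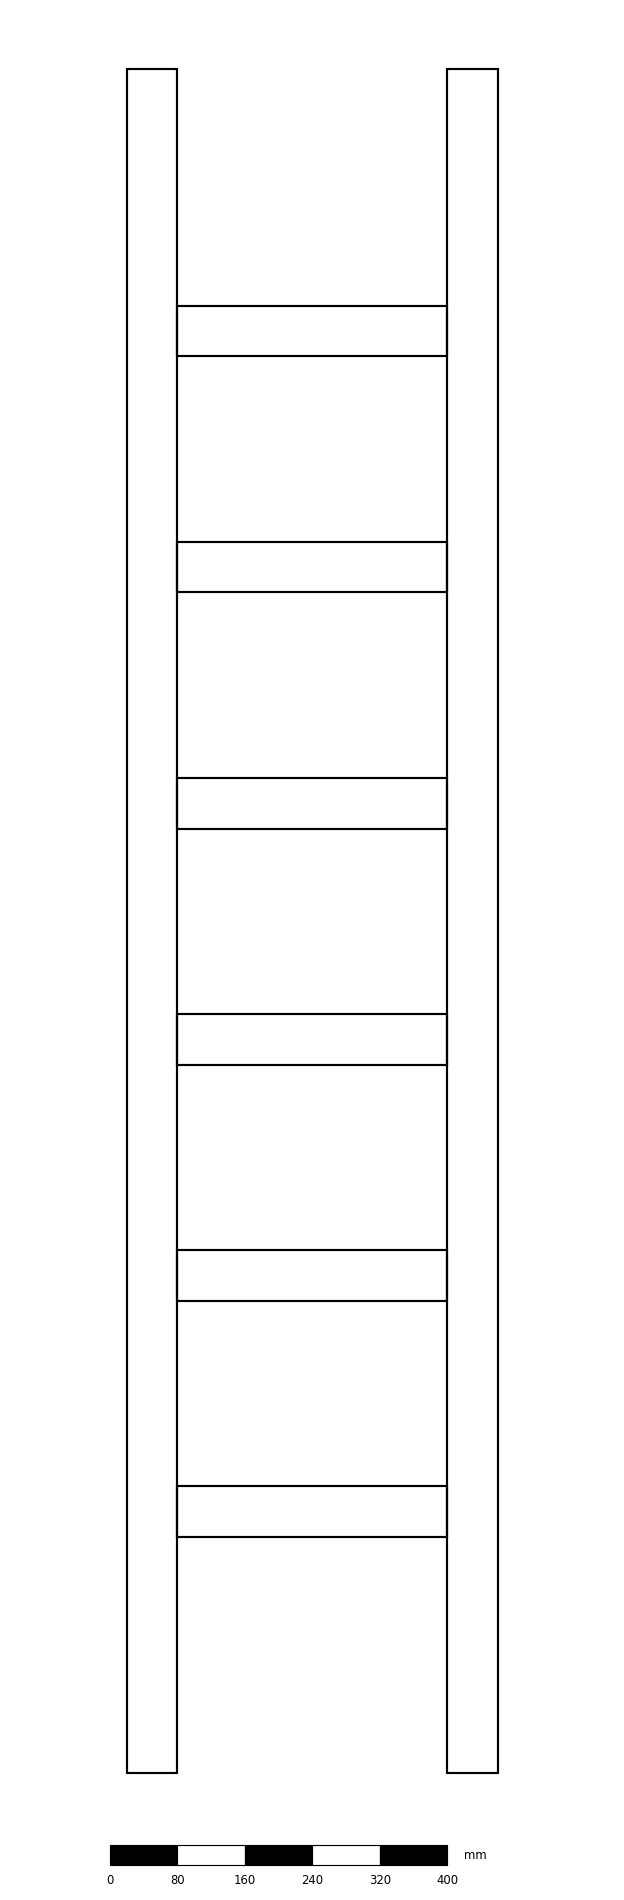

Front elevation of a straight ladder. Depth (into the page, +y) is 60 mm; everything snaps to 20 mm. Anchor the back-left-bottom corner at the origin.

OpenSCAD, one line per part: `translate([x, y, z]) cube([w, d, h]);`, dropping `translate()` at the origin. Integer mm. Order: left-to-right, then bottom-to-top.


cube([60, 60, 2020]);
translate([60, 0, 280]) cube([320, 60, 60]);
translate([60, 0, 560]) cube([320, 60, 60]);
translate([60, 0, 840]) cube([320, 60, 60]);
translate([60, 0, 1120]) cube([320, 60, 60]);
translate([60, 0, 1400]) cube([320, 60, 60]);
translate([60, 0, 1680]) cube([320, 60, 60]);
translate([380, 0, 0]) cube([60, 60, 2020]);


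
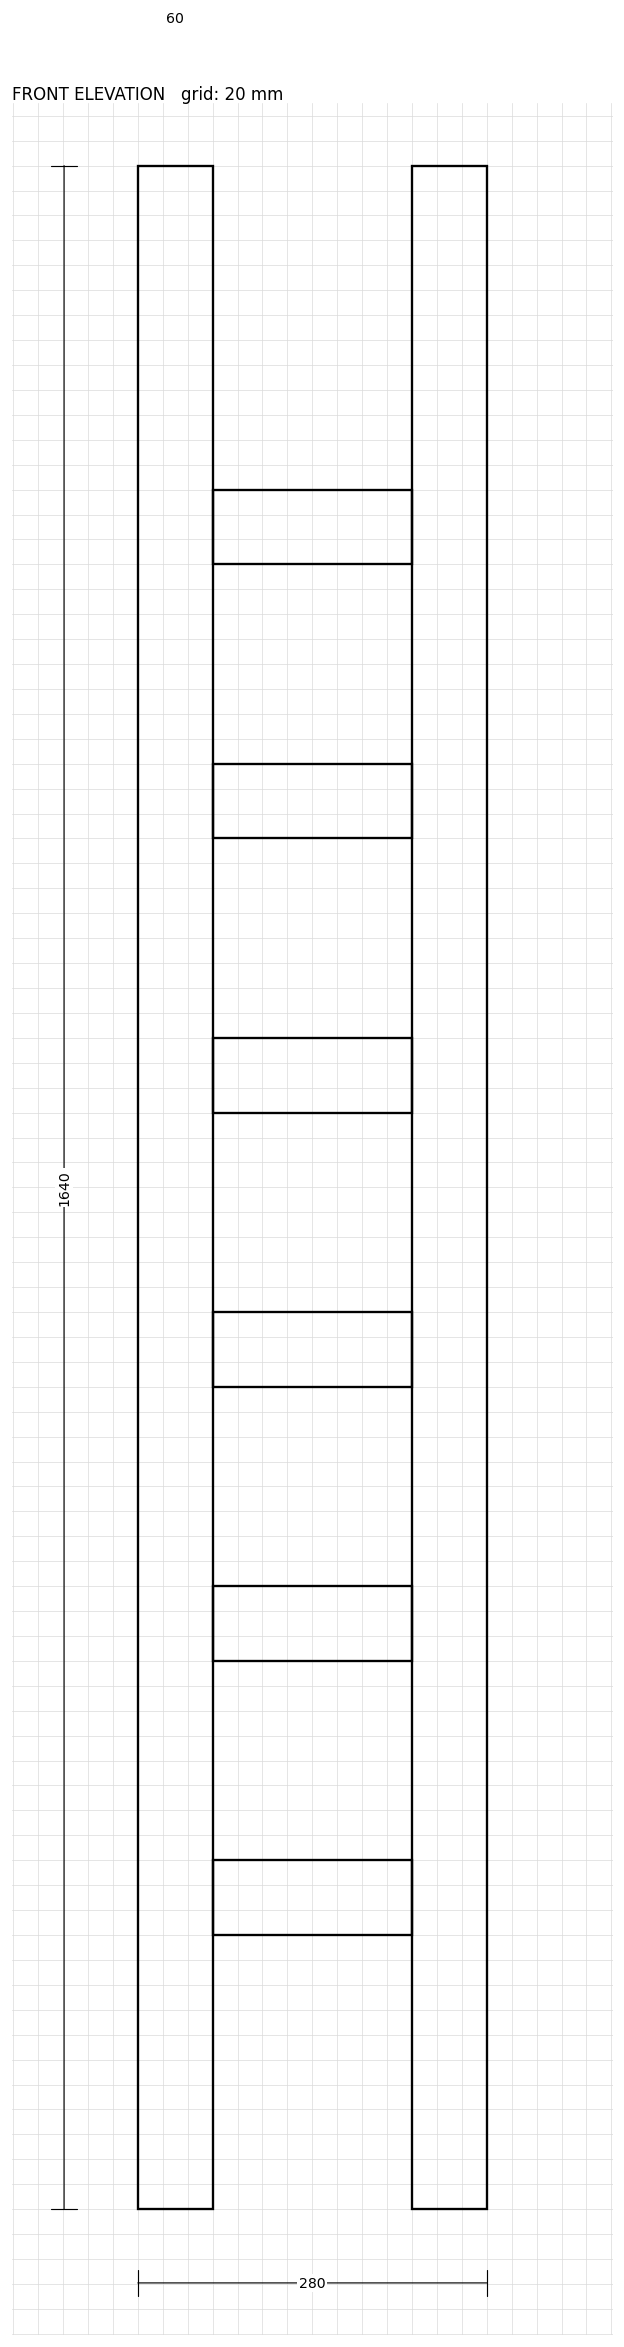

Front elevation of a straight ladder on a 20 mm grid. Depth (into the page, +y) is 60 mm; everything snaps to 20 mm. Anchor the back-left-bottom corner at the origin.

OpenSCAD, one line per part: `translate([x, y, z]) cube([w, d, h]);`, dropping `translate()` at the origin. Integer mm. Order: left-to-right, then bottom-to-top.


cube([60, 60, 1640]);
translate([60, 0, 220]) cube([160, 60, 60]);
translate([60, 0, 440]) cube([160, 60, 60]);
translate([60, 0, 660]) cube([160, 60, 60]);
translate([60, 0, 880]) cube([160, 60, 60]);
translate([60, 0, 1100]) cube([160, 60, 60]);
translate([60, 0, 1320]) cube([160, 60, 60]);
translate([220, 0, 0]) cube([60, 60, 1640]);
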